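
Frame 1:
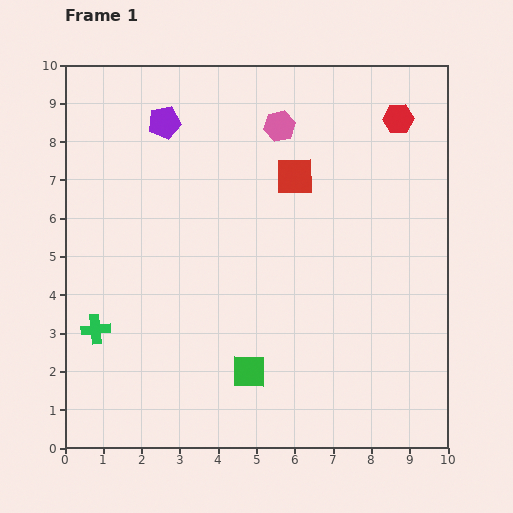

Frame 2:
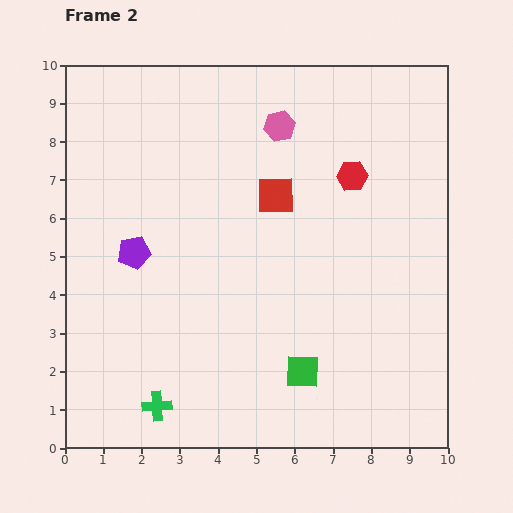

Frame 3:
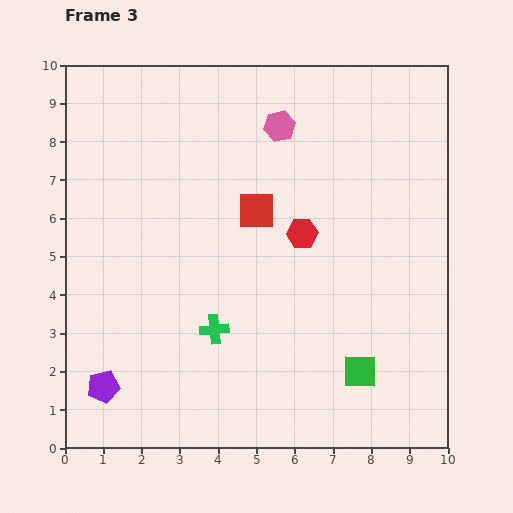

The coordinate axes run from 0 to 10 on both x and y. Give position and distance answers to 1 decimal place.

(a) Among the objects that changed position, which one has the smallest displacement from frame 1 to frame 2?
the red square

(moved 0.7)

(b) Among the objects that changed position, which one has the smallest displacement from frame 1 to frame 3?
the red square

(moved 1.3)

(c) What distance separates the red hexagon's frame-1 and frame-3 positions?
3.9

The red hexagon moved from (8.7, 8.6) to (6.2, 5.6), a distance of √(2.5² + 3.0²) ≈ 3.9.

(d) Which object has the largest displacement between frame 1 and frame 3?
the purple pentagon

(moved 7.1; next 3.9)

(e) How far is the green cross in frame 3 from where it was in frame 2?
2.5

The green cross moved from (2.4, 1.1) to (3.9, 3.1), a distance of √(1.5² + 2.0²) ≈ 2.5.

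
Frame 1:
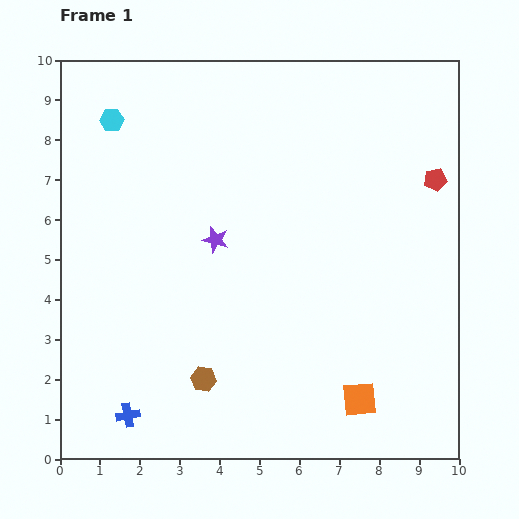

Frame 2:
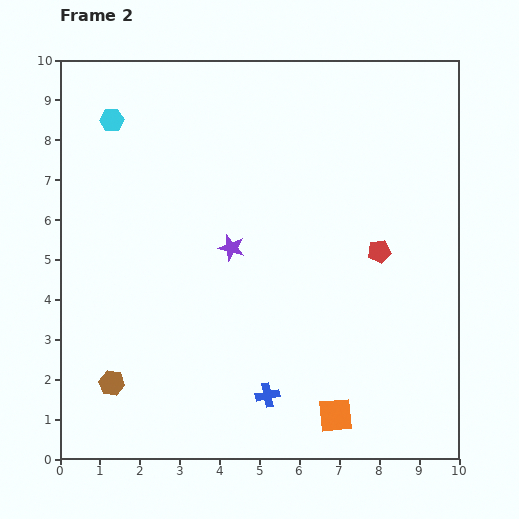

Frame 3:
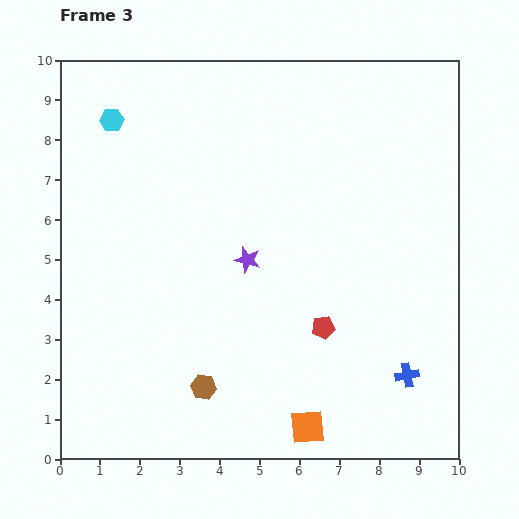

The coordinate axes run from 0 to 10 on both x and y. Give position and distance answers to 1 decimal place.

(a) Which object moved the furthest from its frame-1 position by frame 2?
the blue cross

(moved 3.5; next 2.3)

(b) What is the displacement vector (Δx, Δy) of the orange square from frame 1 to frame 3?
(-1.3, -0.7)

The orange square was at (7.5, 1.5) in frame 1 and (6.2, 0.8) in frame 3.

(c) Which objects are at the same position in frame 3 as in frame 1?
the cyan hexagon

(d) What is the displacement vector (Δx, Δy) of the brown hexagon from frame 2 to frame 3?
(2.3, -0.1)

The brown hexagon was at (1.3, 1.9) in frame 2 and (3.6, 1.8) in frame 3.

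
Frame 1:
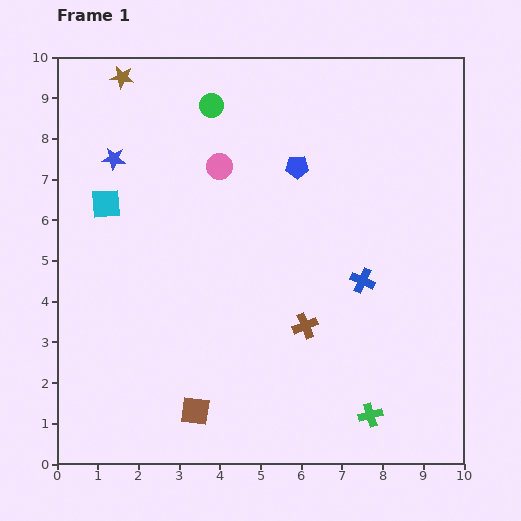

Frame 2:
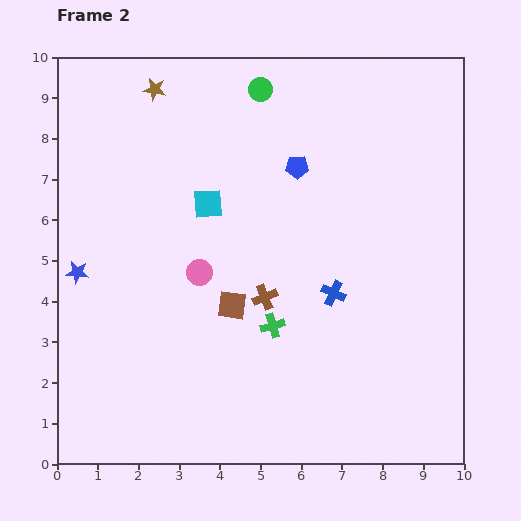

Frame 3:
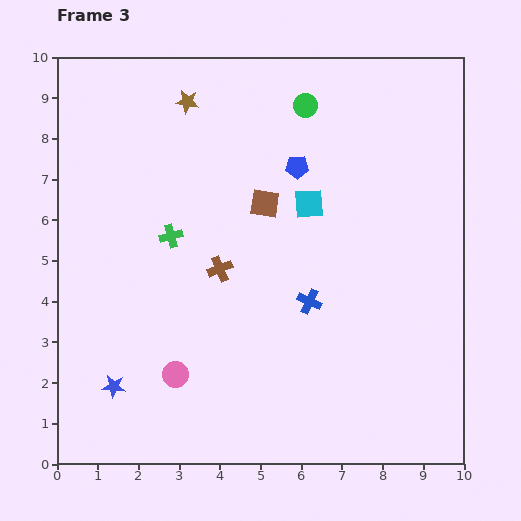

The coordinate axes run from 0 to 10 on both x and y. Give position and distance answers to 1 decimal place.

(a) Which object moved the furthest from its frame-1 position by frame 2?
the green cross

(moved 3.3; next 2.9)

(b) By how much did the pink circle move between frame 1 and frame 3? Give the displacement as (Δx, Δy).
(-1.1, -5.1)

The pink circle was at (4.0, 7.3) in frame 1 and (2.9, 2.2) in frame 3.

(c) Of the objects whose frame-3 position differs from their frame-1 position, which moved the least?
the blue cross

(moved 1.4)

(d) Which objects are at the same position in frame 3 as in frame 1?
the blue pentagon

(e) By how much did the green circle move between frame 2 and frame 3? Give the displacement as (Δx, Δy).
(1.1, -0.4)

The green circle was at (5.0, 9.2) in frame 2 and (6.1, 8.8) in frame 3.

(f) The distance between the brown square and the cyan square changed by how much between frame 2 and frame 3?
-1.5

Distance in frame 2: 2.6. Distance in frame 3: 1.1.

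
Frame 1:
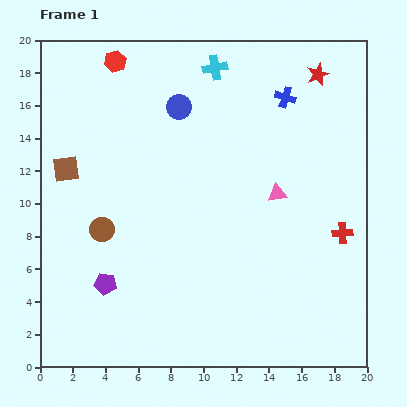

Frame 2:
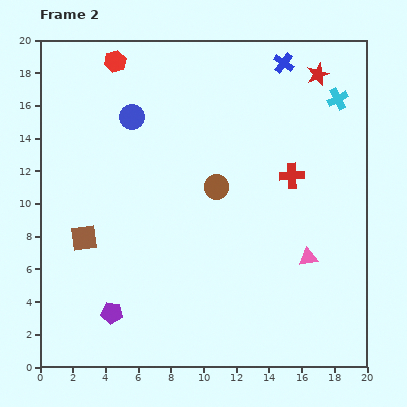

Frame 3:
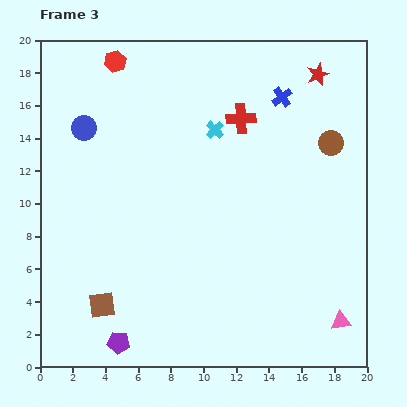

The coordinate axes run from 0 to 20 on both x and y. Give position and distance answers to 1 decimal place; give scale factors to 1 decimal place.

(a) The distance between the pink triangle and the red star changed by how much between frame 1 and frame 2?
+3.5

Distance in frame 1: 7.7. Distance in frame 2: 11.2.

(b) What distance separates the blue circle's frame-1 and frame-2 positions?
3.0

The blue circle moved from (8.5, 15.9) to (5.6, 15.3), a distance of √(2.9² + 0.6²) ≈ 3.0.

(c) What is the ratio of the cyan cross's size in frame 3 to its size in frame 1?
0.8×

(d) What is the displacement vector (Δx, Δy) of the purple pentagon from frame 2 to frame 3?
(0.4, -1.8)

The purple pentagon was at (4.4, 3.3) in frame 2 and (4.8, 1.5) in frame 3.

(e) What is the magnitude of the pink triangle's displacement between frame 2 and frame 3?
4.4

The pink triangle moved from (16.4, 6.7) to (18.4, 2.8), a distance of √(2.0² + 3.9²) ≈ 4.4.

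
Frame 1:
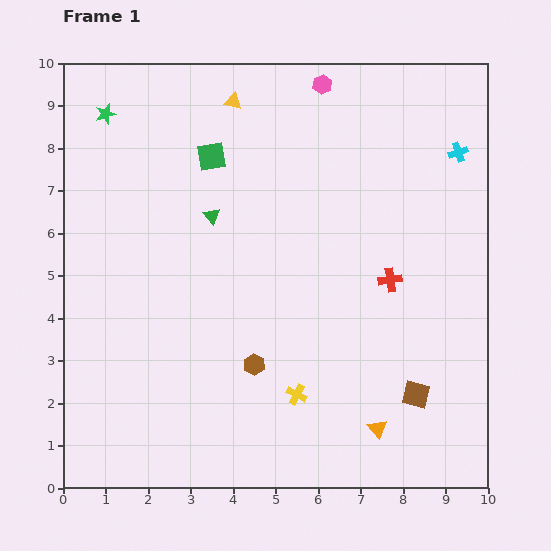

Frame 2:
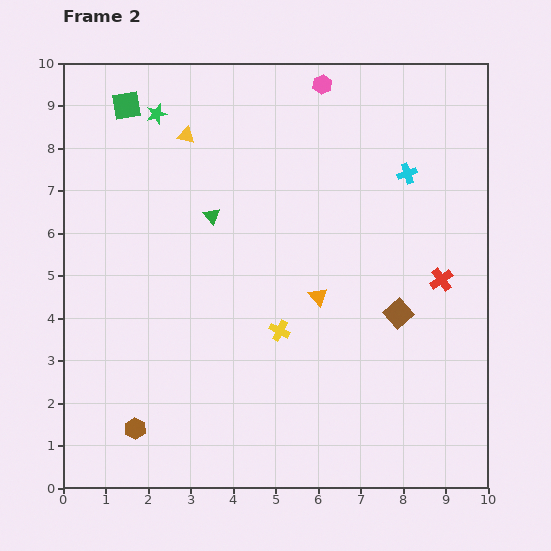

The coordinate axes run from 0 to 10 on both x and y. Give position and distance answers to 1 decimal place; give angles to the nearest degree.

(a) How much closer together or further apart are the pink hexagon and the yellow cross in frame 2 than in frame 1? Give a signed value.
-1.4

Distance in frame 1: 7.3. Distance in frame 2: 5.9.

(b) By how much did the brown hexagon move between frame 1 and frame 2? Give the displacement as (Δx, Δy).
(-2.8, -1.5)

The brown hexagon was at (4.5, 2.9) in frame 1 and (1.7, 1.4) in frame 2.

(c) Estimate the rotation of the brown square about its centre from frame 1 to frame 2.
35° clockwise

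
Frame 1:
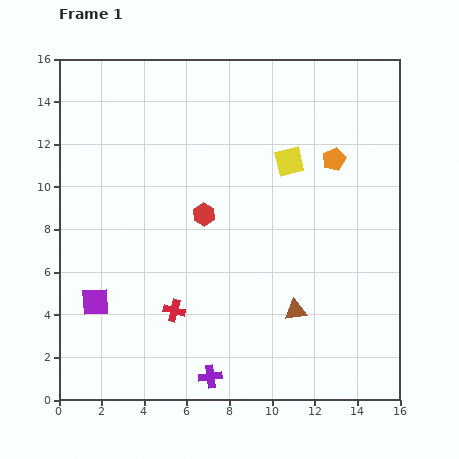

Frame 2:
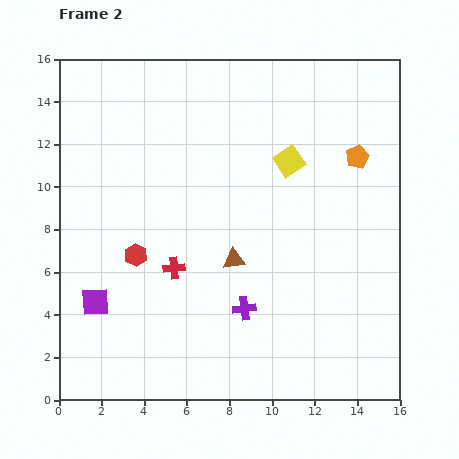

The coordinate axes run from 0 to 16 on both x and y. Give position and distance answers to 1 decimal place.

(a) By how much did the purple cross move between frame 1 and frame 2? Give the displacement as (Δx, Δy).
(1.6, 3.2)

The purple cross was at (7.1, 1.1) in frame 1 and (8.7, 4.3) in frame 2.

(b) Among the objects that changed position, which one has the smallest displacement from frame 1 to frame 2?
the orange pentagon

(moved 1.1)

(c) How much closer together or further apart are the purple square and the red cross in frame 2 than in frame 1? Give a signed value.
+0.3

Distance in frame 1: 3.7. Distance in frame 2: 4.0.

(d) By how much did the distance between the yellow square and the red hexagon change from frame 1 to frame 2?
+3.7

Distance in frame 1: 4.7. Distance in frame 2: 8.4.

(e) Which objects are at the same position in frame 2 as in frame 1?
the yellow square, the purple square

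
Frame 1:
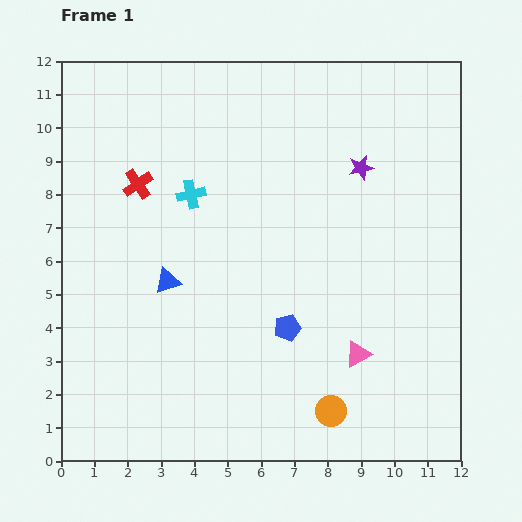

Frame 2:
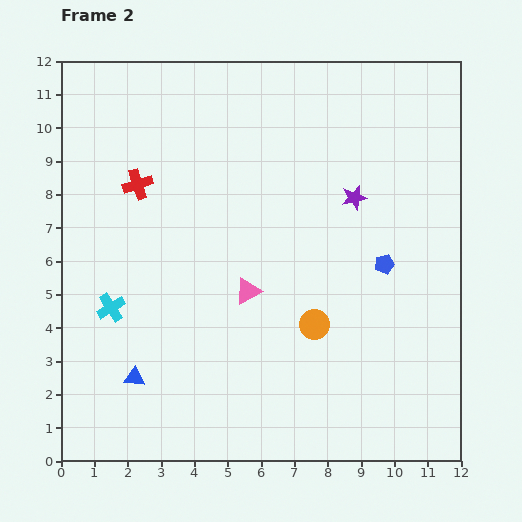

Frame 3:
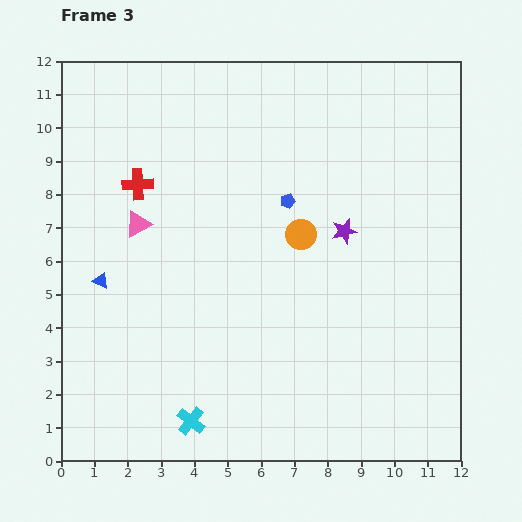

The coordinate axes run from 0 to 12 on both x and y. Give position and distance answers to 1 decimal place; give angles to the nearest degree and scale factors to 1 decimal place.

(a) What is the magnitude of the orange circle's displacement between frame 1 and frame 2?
2.6

The orange circle moved from (8.1, 1.5) to (7.6, 4.1), a distance of √(0.5² + 2.6²) ≈ 2.6.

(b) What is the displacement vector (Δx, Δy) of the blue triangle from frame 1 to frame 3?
(-2.0, 0.0)

The blue triangle was at (3.2, 5.4) in frame 1 and (1.2, 5.4) in frame 3.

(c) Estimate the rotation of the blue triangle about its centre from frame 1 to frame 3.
44° clockwise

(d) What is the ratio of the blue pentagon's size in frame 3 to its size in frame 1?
0.6×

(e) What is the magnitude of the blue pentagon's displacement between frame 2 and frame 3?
3.5

The blue pentagon moved from (9.7, 5.9) to (6.8, 7.8), a distance of √(2.9² + 1.9²) ≈ 3.5.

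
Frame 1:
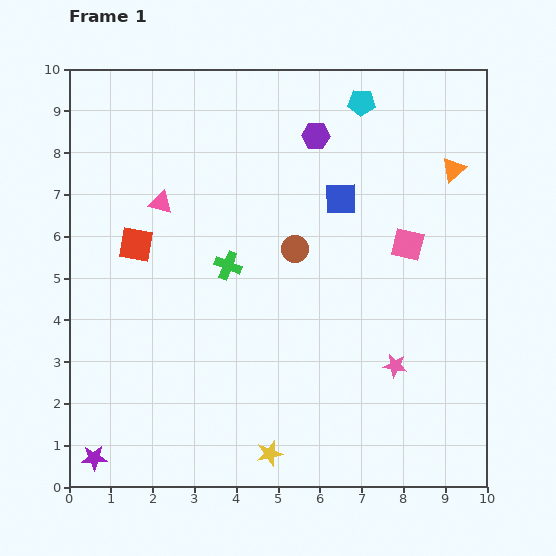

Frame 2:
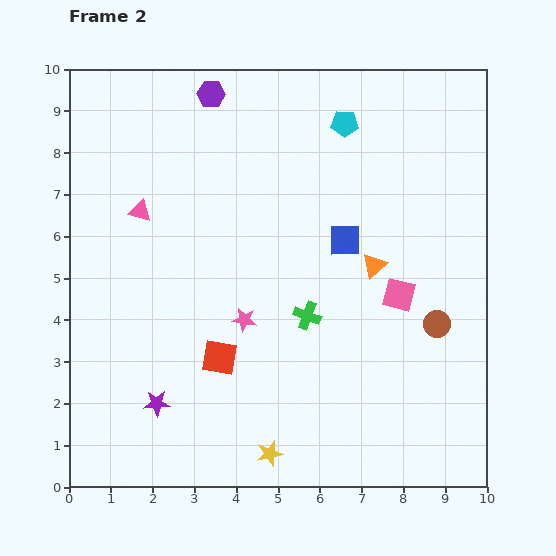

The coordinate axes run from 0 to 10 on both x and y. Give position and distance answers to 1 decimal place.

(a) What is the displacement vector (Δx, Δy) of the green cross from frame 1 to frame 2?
(1.9, -1.2)

The green cross was at (3.8, 5.3) in frame 1 and (5.7, 4.1) in frame 2.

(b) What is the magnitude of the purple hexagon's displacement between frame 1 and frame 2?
2.7

The purple hexagon moved from (5.9, 8.4) to (3.4, 9.4), a distance of √(2.5² + 1.0²) ≈ 2.7.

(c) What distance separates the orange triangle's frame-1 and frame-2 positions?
3.0

The orange triangle moved from (9.2, 7.6) to (7.3, 5.3), a distance of √(1.9² + 2.3²) ≈ 3.0.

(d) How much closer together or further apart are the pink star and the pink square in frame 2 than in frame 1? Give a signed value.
+0.8

Distance in frame 1: 2.9. Distance in frame 2: 3.7.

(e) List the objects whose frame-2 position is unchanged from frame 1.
the yellow star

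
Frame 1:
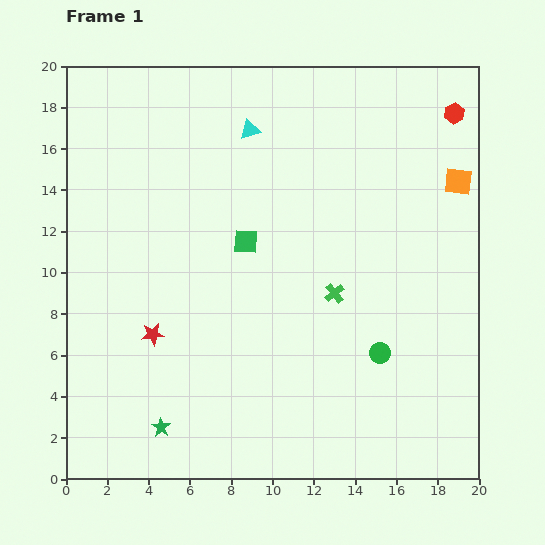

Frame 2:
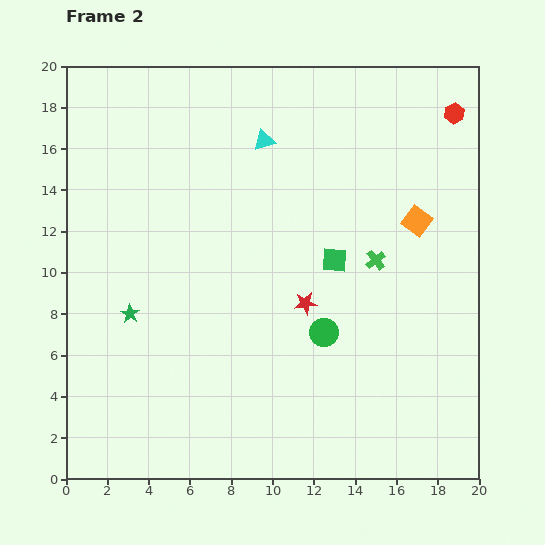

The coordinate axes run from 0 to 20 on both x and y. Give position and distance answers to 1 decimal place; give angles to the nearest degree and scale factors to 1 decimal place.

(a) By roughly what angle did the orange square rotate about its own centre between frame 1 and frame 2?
29° clockwise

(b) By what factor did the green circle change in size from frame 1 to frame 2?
1.4×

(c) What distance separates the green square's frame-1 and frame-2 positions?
4.4

The green square moved from (8.7, 11.5) to (13.0, 10.6), a distance of √(4.3² + 0.9²) ≈ 4.4.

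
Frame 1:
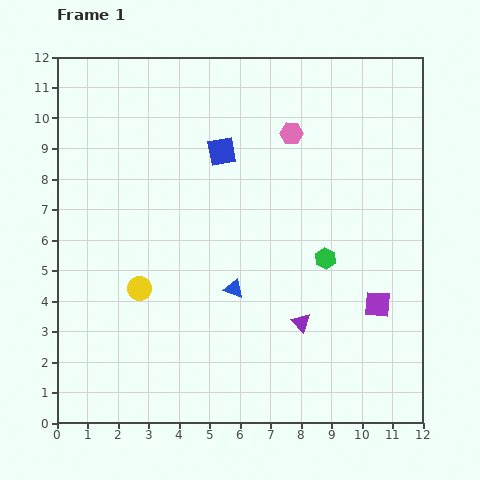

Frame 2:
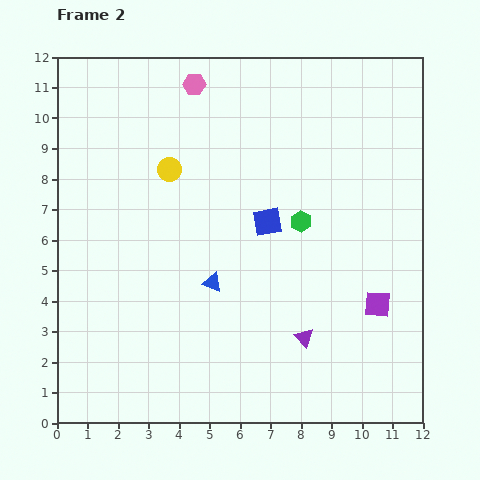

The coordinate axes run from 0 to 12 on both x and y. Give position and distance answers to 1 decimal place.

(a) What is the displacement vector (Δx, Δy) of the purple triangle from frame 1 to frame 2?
(0.1, -0.5)

The purple triangle was at (8.0, 3.3) in frame 1 and (8.1, 2.8) in frame 2.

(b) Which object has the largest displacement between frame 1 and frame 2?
the yellow circle

(moved 4.0; next 3.6)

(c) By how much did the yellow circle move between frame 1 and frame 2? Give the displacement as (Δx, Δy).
(1.0, 3.9)

The yellow circle was at (2.7, 4.4) in frame 1 and (3.7, 8.3) in frame 2.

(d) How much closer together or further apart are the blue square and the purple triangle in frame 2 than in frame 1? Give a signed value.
-2.2

Distance in frame 1: 6.2. Distance in frame 2: 4.0.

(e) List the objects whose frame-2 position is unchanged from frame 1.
the purple square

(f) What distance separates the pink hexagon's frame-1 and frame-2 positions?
3.6

The pink hexagon moved from (7.7, 9.5) to (4.5, 11.1), a distance of √(3.2² + 1.6²) ≈ 3.6.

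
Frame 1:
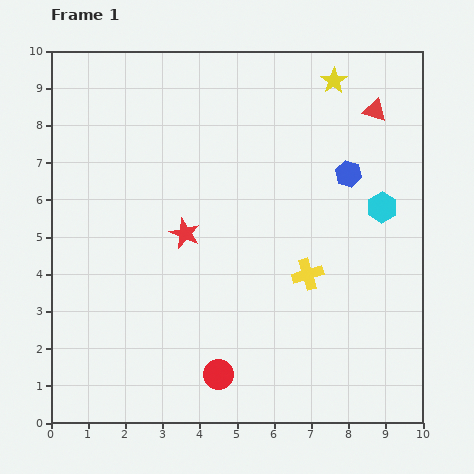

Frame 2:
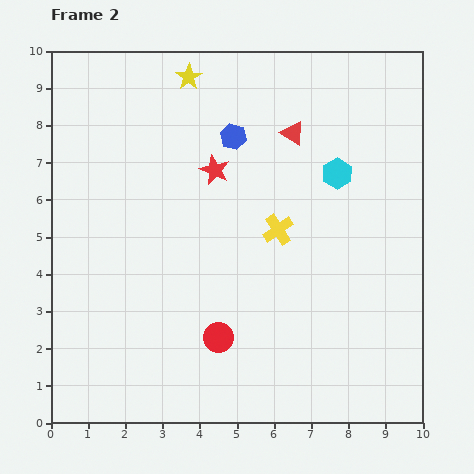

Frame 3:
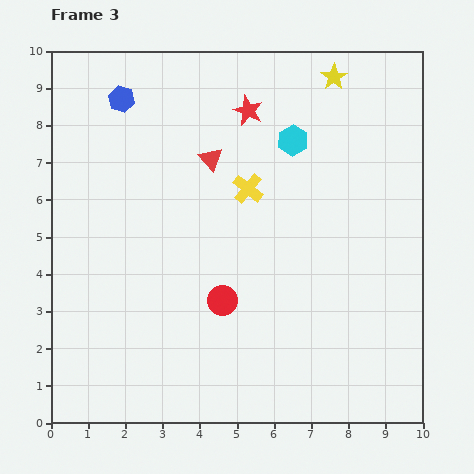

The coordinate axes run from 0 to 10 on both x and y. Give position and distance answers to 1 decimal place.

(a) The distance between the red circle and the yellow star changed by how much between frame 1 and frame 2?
-1.5

Distance in frame 1: 8.5. Distance in frame 2: 7.0.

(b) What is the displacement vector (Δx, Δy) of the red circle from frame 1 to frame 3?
(0.1, 2.0)

The red circle was at (4.5, 1.3) in frame 1 and (4.6, 3.3) in frame 3.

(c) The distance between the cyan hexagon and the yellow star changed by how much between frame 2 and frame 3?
-2.8

Distance in frame 2: 4.8. Distance in frame 3: 2.0.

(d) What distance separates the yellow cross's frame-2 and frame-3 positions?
1.4

The yellow cross moved from (6.1, 5.2) to (5.3, 6.3), a distance of √(0.8² + 1.1²) ≈ 1.4.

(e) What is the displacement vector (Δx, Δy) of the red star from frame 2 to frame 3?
(0.9, 1.6)

The red star was at (4.4, 6.8) in frame 2 and (5.3, 8.4) in frame 3.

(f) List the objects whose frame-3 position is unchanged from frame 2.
none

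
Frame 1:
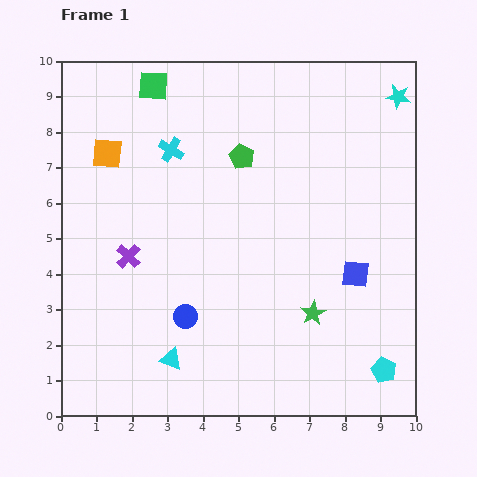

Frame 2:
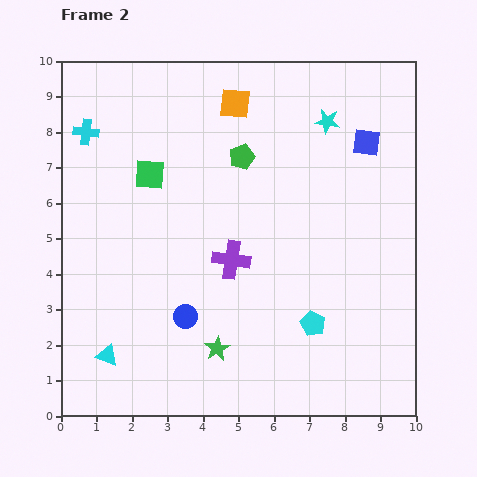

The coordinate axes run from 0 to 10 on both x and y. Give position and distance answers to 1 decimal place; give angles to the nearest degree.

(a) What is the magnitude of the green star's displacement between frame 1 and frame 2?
2.9

The green star moved from (7.1, 2.9) to (4.4, 1.9), a distance of √(2.7² + 1.0²) ≈ 2.9.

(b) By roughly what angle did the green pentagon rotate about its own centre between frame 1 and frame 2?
24° clockwise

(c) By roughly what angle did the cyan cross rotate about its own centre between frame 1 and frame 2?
24° counter-clockwise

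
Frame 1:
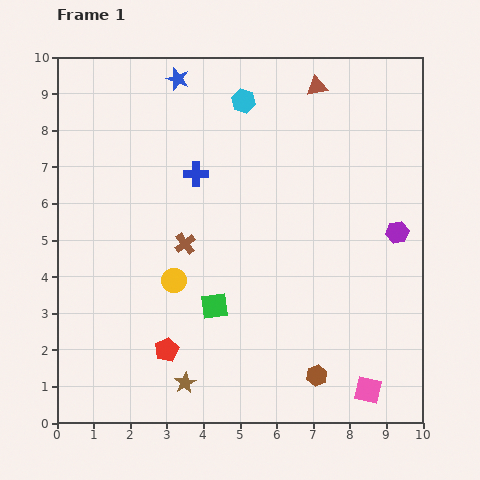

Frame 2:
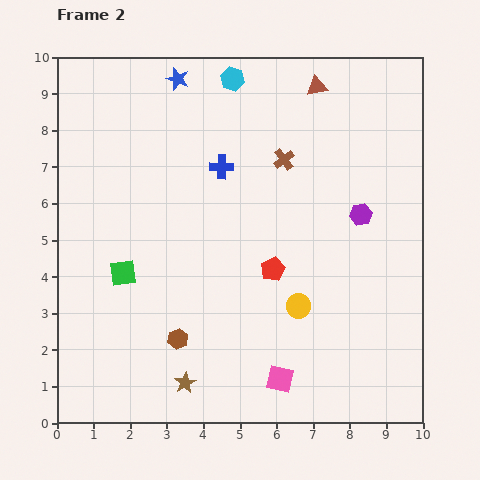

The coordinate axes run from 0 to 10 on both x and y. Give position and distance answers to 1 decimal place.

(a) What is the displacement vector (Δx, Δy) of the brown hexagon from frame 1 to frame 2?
(-3.8, 1.0)

The brown hexagon was at (7.1, 1.3) in frame 1 and (3.3, 2.3) in frame 2.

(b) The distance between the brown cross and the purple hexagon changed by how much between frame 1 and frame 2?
-3.2

Distance in frame 1: 5.8. Distance in frame 2: 2.6.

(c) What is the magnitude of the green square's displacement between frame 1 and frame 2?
2.7

The green square moved from (4.3, 3.2) to (1.8, 4.1), a distance of √(2.5² + 0.9²) ≈ 2.7.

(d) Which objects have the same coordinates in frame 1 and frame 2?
the blue star, the brown triangle, the brown star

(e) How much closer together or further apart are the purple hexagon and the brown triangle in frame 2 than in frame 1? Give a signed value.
-0.9

Distance in frame 1: 4.6. Distance in frame 2: 3.7.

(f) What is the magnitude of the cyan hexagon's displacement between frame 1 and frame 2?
0.7

The cyan hexagon moved from (5.1, 8.8) to (4.8, 9.4), a distance of √(0.3² + 0.6²) ≈ 0.7.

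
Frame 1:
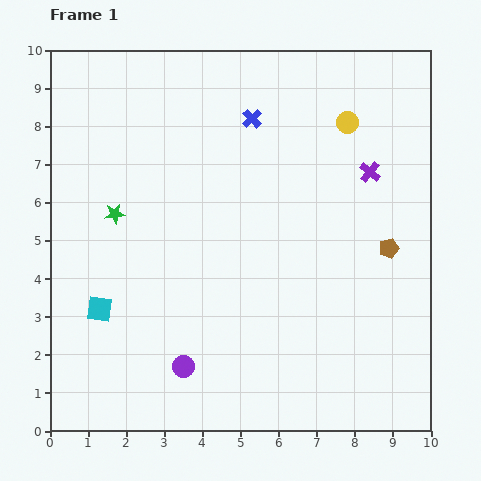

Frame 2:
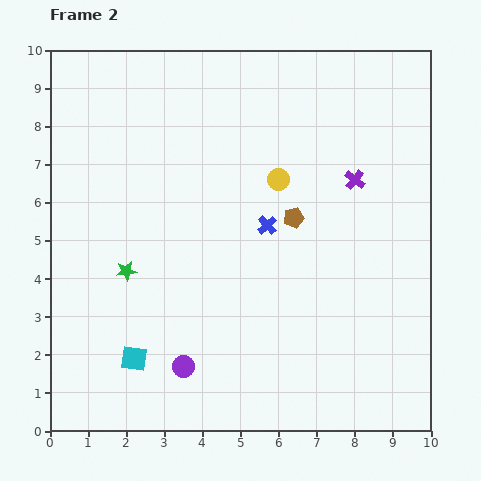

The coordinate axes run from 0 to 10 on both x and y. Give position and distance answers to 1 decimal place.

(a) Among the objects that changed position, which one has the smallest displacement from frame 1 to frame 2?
the purple cross

(moved 0.4)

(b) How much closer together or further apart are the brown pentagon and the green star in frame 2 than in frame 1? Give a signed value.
-2.7

Distance in frame 1: 7.3. Distance in frame 2: 4.6.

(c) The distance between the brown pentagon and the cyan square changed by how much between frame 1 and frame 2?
-2.2

Distance in frame 1: 7.8. Distance in frame 2: 5.6.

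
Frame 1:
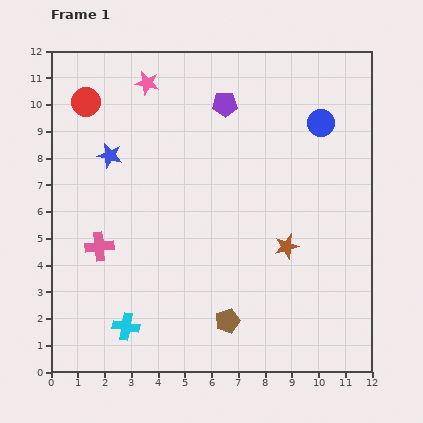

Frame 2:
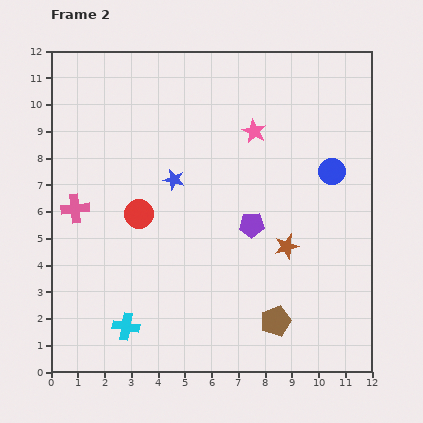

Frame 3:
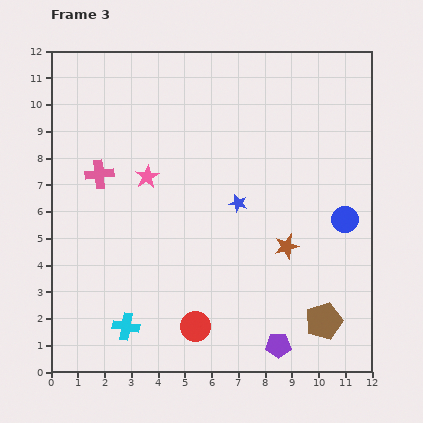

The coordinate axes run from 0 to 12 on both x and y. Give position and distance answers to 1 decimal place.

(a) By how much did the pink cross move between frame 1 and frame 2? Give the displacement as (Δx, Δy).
(-0.9, 1.4)

The pink cross was at (1.8, 4.7) in frame 1 and (0.9, 6.1) in frame 2.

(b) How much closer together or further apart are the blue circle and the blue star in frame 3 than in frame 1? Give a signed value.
-4.0

Distance in frame 1: 8.0. Distance in frame 3: 4.0.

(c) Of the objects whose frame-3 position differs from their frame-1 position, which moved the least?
the pink cross

(moved 2.7)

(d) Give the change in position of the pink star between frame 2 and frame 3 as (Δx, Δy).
(-4.0, -1.7)

The pink star was at (7.6, 9.0) in frame 2 and (3.6, 7.3) in frame 3.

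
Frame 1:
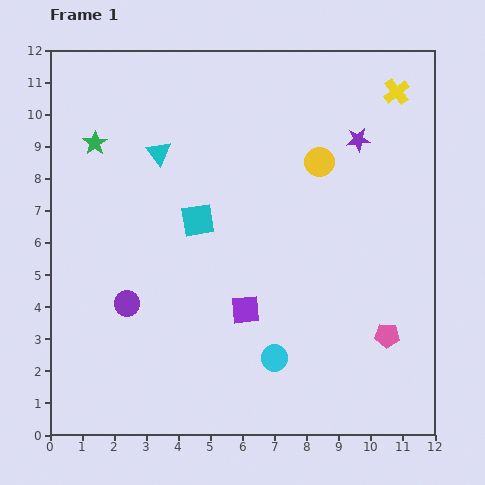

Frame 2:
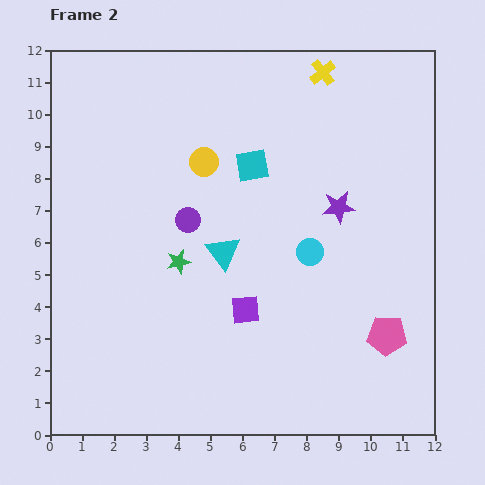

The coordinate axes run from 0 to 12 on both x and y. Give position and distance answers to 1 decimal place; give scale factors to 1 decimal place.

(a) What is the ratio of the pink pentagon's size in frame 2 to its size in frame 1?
1.6×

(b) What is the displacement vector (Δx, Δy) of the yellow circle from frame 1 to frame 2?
(-3.6, 0.0)

The yellow circle was at (8.4, 8.5) in frame 1 and (4.8, 8.5) in frame 2.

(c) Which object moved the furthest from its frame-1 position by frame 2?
the green star

(moved 4.5; next 3.7)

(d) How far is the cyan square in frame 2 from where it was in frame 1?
2.4

The cyan square moved from (4.6, 6.7) to (6.3, 8.4), a distance of √(1.7² + 1.7²) ≈ 2.4.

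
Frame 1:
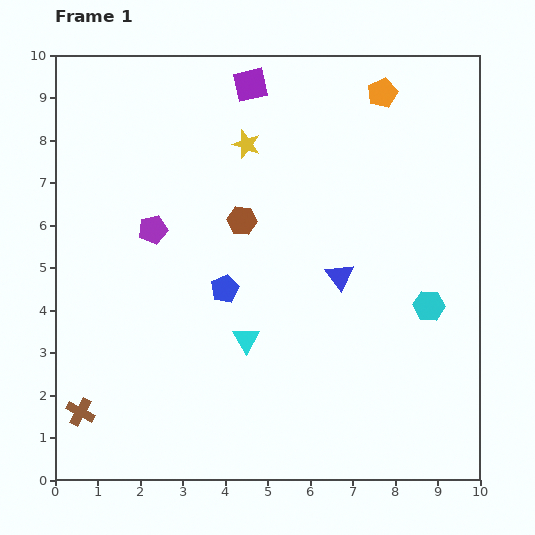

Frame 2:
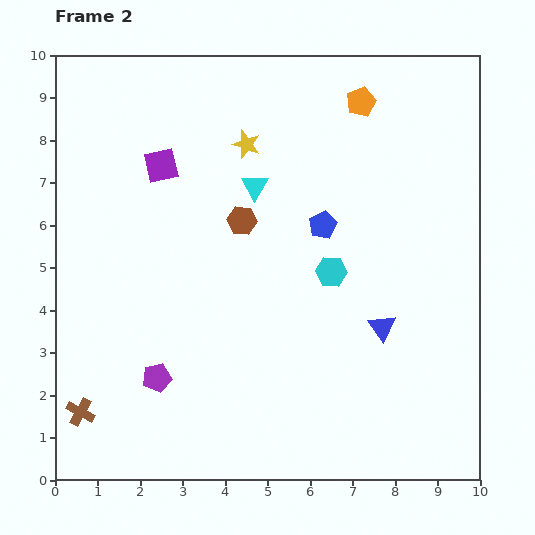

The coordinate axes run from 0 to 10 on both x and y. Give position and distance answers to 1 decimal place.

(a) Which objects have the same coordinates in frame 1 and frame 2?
the yellow star, the brown cross, the brown hexagon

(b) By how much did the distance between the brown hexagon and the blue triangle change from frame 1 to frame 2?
+1.5

Distance in frame 1: 2.6. Distance in frame 2: 4.1.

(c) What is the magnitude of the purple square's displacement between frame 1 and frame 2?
2.8

The purple square moved from (4.6, 9.3) to (2.5, 7.4), a distance of √(2.1² + 1.9²) ≈ 2.8.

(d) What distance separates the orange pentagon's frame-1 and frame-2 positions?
0.5

The orange pentagon moved from (7.7, 9.1) to (7.2, 8.9), a distance of √(0.5² + 0.2²) ≈ 0.5.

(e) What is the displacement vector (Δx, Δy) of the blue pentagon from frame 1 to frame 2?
(2.3, 1.5)

The blue pentagon was at (4.0, 4.5) in frame 1 and (6.3, 6.0) in frame 2.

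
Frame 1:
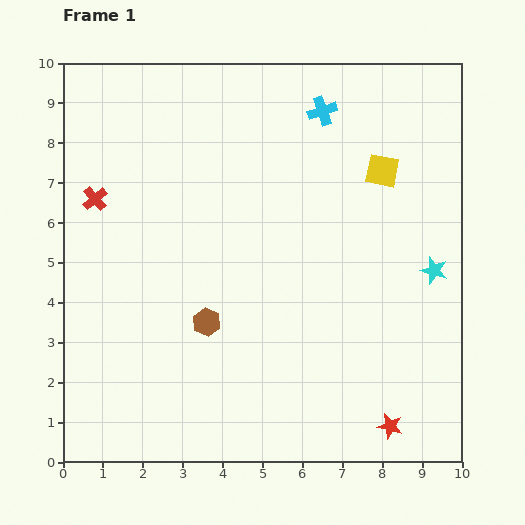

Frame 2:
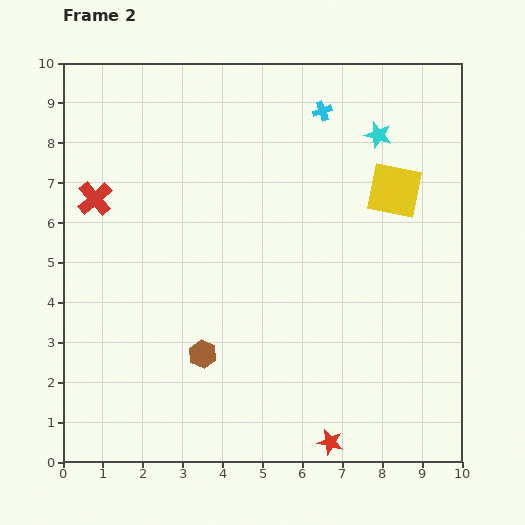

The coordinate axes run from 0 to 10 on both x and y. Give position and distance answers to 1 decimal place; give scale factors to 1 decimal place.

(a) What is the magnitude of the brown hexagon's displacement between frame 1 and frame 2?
0.8

The brown hexagon moved from (3.6, 3.5) to (3.5, 2.7), a distance of √(0.1² + 0.8²) ≈ 0.8.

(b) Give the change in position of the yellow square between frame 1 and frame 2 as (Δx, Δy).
(0.3, -0.5)

The yellow square was at (8.0, 7.3) in frame 1 and (8.3, 6.8) in frame 2.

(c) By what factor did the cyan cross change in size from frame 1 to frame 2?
0.7×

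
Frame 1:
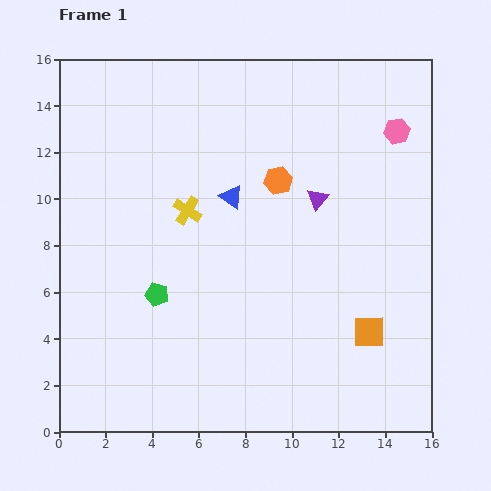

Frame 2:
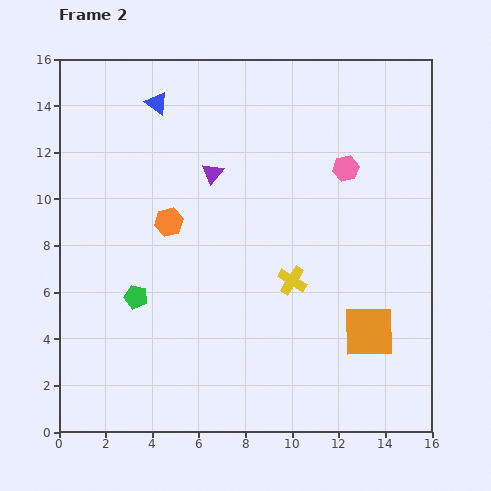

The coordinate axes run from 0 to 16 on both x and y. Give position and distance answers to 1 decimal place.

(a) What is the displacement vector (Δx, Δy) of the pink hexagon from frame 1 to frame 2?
(-2.2, -1.6)

The pink hexagon was at (14.5, 12.9) in frame 1 and (12.3, 11.3) in frame 2.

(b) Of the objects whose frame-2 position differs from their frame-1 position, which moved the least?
the green pentagon

(moved 0.9)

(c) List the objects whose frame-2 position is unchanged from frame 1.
the orange square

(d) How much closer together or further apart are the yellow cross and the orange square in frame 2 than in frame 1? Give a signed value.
-5.4

Distance in frame 1: 9.4. Distance in frame 2: 4.0.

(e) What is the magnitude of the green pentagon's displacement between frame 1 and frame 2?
0.9

The green pentagon moved from (4.2, 5.9) to (3.3, 5.8), a distance of √(0.9² + 0.1²) ≈ 0.9.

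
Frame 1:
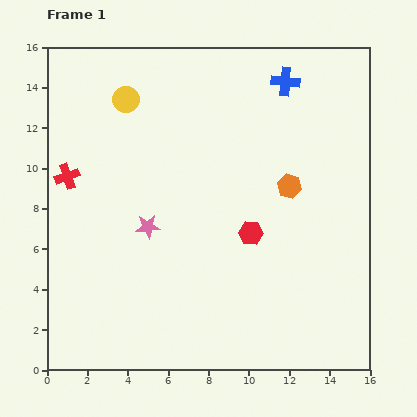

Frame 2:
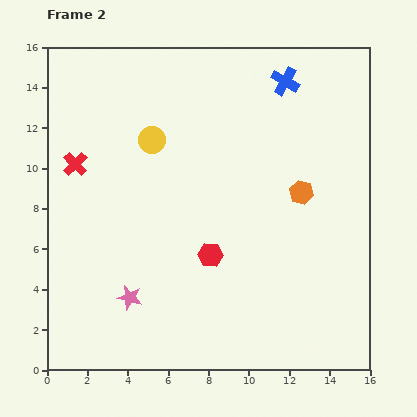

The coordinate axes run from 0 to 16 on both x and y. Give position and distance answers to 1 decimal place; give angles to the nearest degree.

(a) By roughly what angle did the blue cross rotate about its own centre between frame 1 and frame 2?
25° clockwise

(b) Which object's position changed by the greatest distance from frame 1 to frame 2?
the pink star

(moved 3.6; next 2.4)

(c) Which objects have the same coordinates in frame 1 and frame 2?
the blue cross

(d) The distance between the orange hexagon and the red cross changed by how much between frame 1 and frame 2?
+0.3

Distance in frame 1: 11.0. Distance in frame 2: 11.3.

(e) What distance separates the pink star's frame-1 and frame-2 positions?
3.6

The pink star moved from (5.0, 7.1) to (4.1, 3.6), a distance of √(0.9² + 3.5²) ≈ 3.6.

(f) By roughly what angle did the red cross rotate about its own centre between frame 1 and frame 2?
25° counter-clockwise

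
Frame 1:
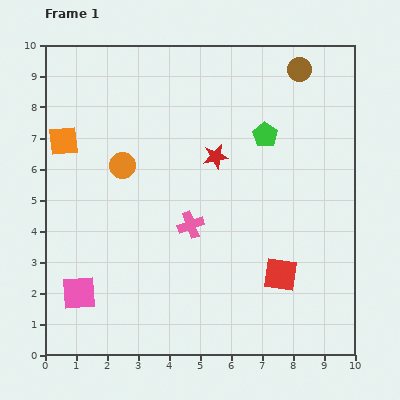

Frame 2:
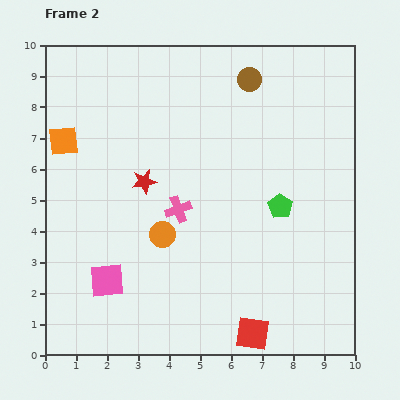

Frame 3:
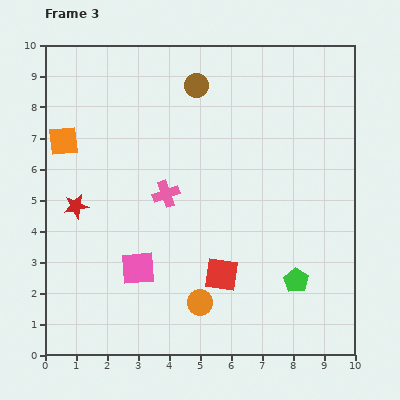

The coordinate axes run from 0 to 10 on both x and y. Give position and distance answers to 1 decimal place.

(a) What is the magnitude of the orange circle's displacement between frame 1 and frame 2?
2.6

The orange circle moved from (2.5, 6.1) to (3.8, 3.9), a distance of √(1.3² + 2.2²) ≈ 2.6.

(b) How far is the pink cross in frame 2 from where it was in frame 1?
0.6

The pink cross moved from (4.7, 4.2) to (4.3, 4.7), a distance of √(0.4² + 0.5²) ≈ 0.6.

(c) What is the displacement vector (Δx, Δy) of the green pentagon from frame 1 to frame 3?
(1.0, -4.7)

The green pentagon was at (7.1, 7.1) in frame 1 and (8.1, 2.4) in frame 3.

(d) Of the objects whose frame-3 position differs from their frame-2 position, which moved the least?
the pink cross

(moved 0.6)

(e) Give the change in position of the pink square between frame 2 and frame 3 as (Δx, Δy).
(1.0, 0.4)

The pink square was at (2.0, 2.4) in frame 2 and (3.0, 2.8) in frame 3.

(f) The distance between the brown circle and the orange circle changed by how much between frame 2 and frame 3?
+1.3

Distance in frame 2: 5.7. Distance in frame 3: 7.0.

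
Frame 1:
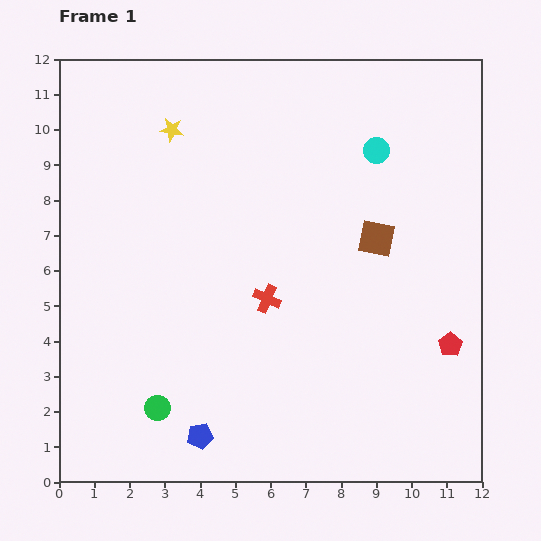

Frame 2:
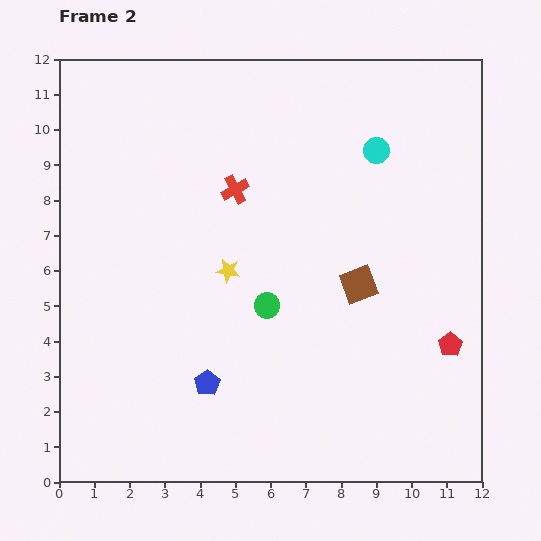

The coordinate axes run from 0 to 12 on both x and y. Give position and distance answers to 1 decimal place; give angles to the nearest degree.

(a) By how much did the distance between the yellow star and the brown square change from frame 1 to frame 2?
-2.9

Distance in frame 1: 6.6. Distance in frame 2: 3.7.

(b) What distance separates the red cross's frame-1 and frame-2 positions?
3.2

The red cross moved from (5.9, 5.2) to (5.0, 8.3), a distance of √(0.9² + 3.1²) ≈ 3.2.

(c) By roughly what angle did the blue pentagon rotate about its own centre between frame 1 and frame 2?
23° counter-clockwise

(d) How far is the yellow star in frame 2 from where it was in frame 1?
4.3

The yellow star moved from (3.2, 10.0) to (4.8, 6.0), a distance of √(1.6² + 4.0²) ≈ 4.3.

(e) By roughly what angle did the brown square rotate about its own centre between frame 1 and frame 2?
32° counter-clockwise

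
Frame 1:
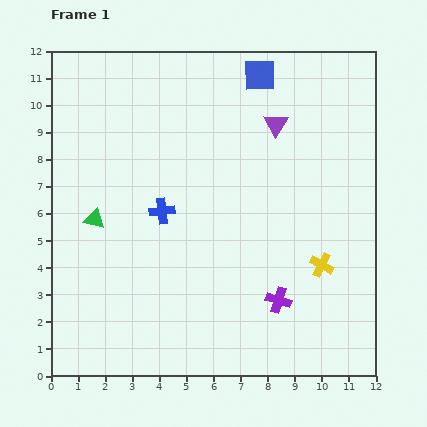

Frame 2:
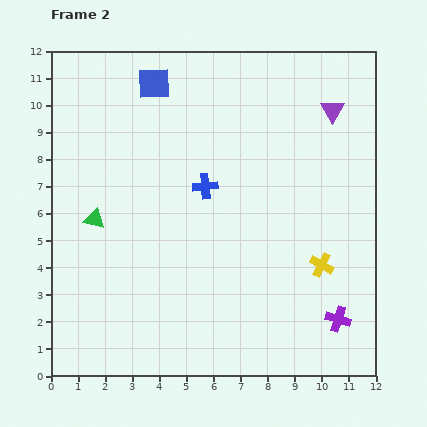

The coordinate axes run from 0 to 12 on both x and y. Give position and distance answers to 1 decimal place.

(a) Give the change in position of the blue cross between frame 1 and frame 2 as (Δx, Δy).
(1.6, 0.9)

The blue cross was at (4.1, 6.1) in frame 1 and (5.7, 7.0) in frame 2.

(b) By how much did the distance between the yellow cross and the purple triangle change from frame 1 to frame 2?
+0.2

Distance in frame 1: 5.5. Distance in frame 2: 5.7.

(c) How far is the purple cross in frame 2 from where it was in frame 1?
2.3

The purple cross moved from (8.4, 2.8) to (10.6, 2.1), a distance of √(2.2² + 0.7²) ≈ 2.3.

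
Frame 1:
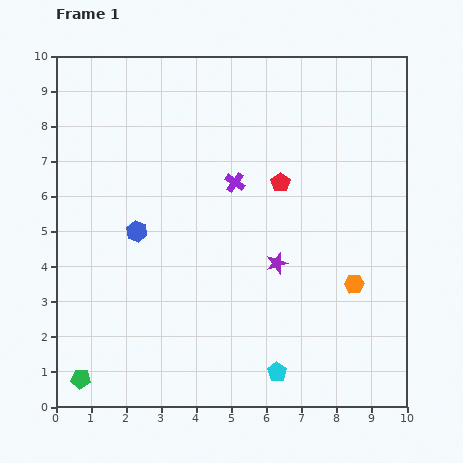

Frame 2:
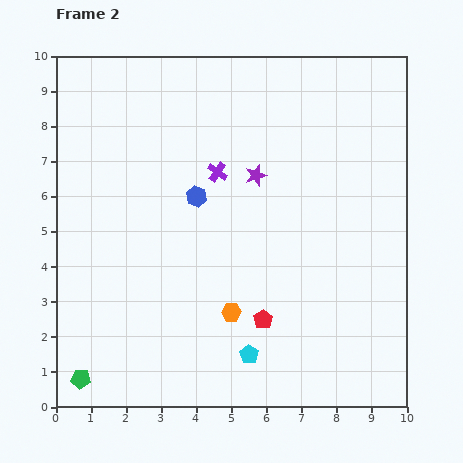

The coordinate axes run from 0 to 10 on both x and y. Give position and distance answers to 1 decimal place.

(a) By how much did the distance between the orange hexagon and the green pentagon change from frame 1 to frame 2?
-3.6

Distance in frame 1: 8.3. Distance in frame 2: 4.7.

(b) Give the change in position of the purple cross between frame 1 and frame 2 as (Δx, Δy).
(-0.5, 0.3)

The purple cross was at (5.1, 6.4) in frame 1 and (4.6, 6.7) in frame 2.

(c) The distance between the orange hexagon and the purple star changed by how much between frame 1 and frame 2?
+1.7

Distance in frame 1: 2.3. Distance in frame 2: 4.0.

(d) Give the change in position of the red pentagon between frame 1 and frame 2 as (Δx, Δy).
(-0.5, -3.9)

The red pentagon was at (6.4, 6.4) in frame 1 and (5.9, 2.5) in frame 2.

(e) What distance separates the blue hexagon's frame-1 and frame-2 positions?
2.0

The blue hexagon moved from (2.3, 5.0) to (4.0, 6.0), a distance of √(1.7² + 1.0²) ≈ 2.0.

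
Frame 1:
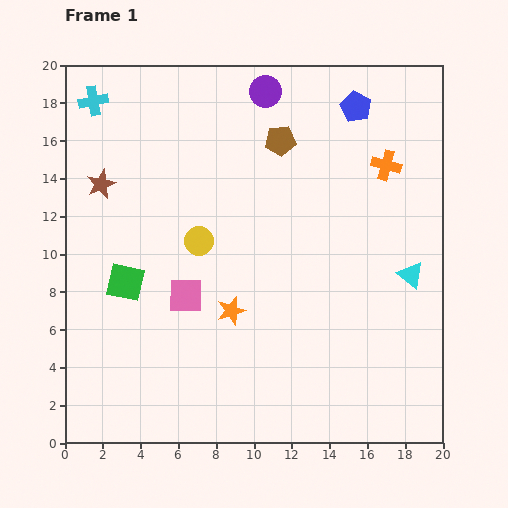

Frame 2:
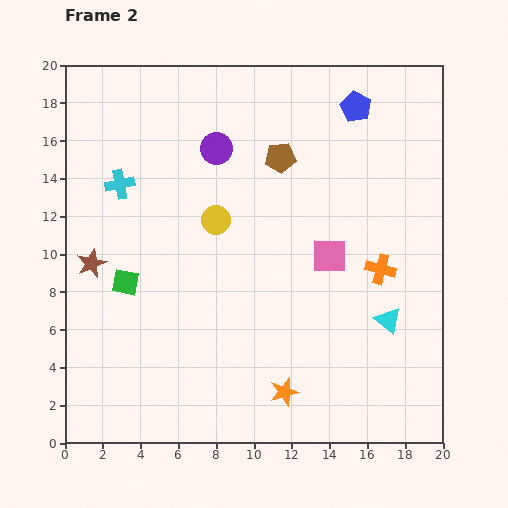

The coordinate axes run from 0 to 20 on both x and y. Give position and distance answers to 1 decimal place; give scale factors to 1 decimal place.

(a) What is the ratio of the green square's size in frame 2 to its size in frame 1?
0.7×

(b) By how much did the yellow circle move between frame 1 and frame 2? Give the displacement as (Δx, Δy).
(0.9, 1.1)

The yellow circle was at (7.1, 10.7) in frame 1 and (8.0, 11.8) in frame 2.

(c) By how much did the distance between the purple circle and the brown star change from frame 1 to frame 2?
-1.0

Distance in frame 1: 10.0. Distance in frame 2: 9.0.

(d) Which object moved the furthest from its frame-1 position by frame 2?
the pink square

(moved 7.9; next 5.5)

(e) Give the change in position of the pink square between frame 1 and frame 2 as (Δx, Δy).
(7.6, 2.1)

The pink square was at (6.4, 7.8) in frame 1 and (14.0, 9.9) in frame 2.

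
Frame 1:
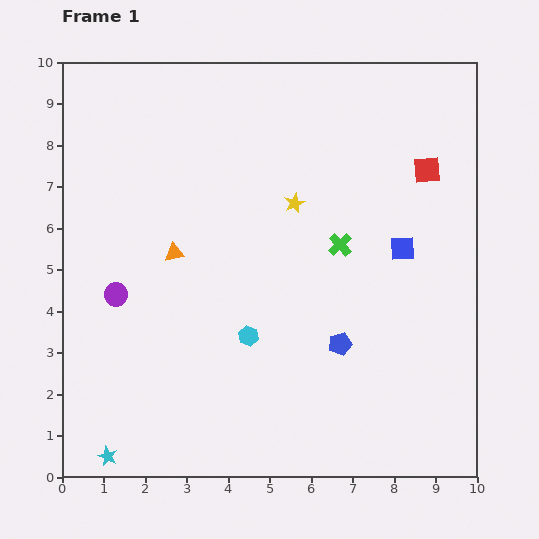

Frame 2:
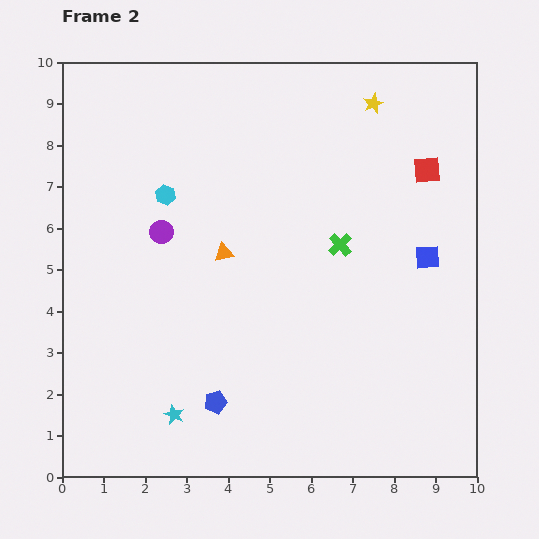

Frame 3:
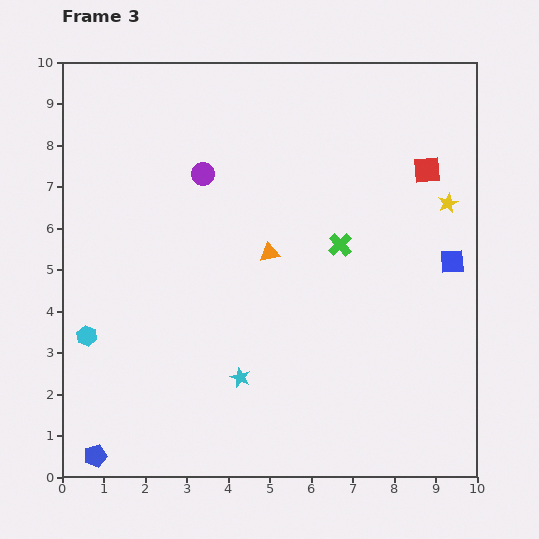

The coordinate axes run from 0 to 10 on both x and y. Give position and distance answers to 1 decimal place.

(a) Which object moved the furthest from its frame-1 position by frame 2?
the cyan hexagon

(moved 3.9; next 3.3)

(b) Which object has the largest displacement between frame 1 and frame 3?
the blue pentagon

(moved 6.5; next 3.9)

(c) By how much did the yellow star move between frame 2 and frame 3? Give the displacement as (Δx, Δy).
(1.8, -2.4)

The yellow star was at (7.5, 9.0) in frame 2 and (9.3, 6.6) in frame 3.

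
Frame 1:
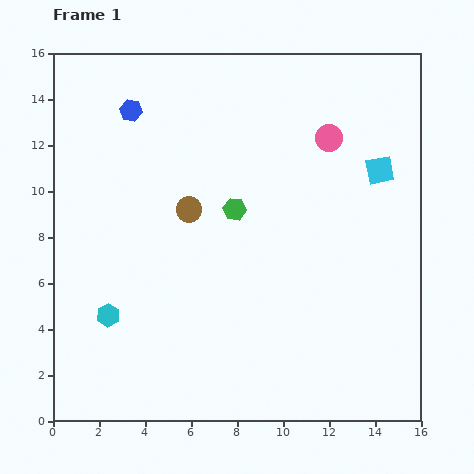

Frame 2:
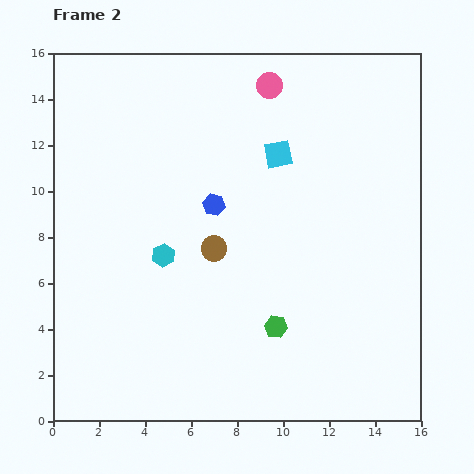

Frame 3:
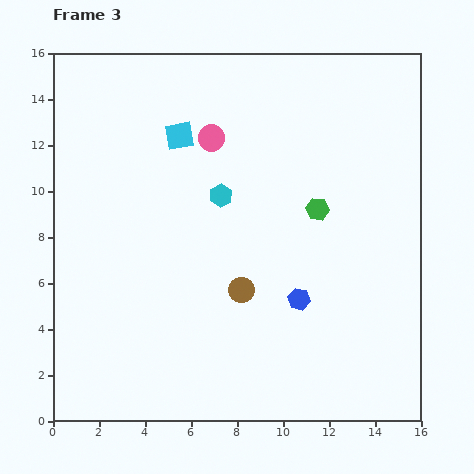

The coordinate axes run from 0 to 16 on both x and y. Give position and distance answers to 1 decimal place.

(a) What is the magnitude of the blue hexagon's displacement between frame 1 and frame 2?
5.5

The blue hexagon moved from (3.4, 13.5) to (7.0, 9.4), a distance of √(3.6² + 4.1²) ≈ 5.5.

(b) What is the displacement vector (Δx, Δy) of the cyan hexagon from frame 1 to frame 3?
(4.9, 5.2)

The cyan hexagon was at (2.4, 4.6) in frame 1 and (7.3, 9.8) in frame 3.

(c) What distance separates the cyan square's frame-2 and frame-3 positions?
4.4

The cyan square moved from (9.8, 11.6) to (5.5, 12.4), a distance of √(4.3² + 0.8²) ≈ 4.4.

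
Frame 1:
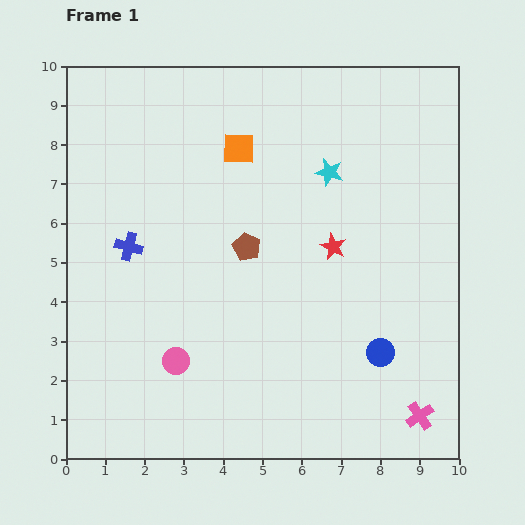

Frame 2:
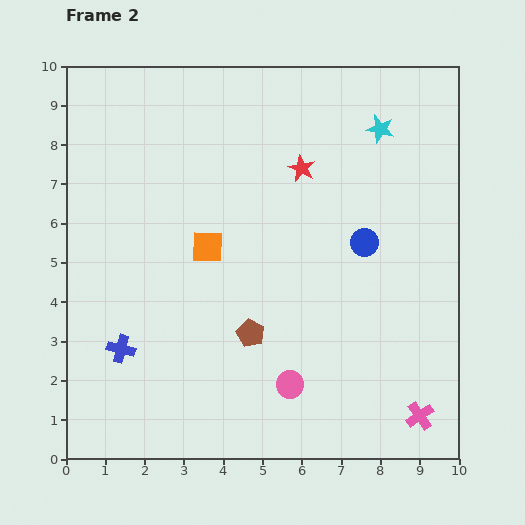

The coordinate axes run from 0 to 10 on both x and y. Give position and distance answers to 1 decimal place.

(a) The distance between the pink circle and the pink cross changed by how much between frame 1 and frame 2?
-3.0

Distance in frame 1: 6.4. Distance in frame 2: 3.4.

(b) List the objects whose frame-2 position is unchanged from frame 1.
the pink cross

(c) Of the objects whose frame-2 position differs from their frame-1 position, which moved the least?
the cyan star

(moved 1.7)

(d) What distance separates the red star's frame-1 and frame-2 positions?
2.2

The red star moved from (6.8, 5.4) to (6.0, 7.4), a distance of √(0.8² + 2.0²) ≈ 2.2.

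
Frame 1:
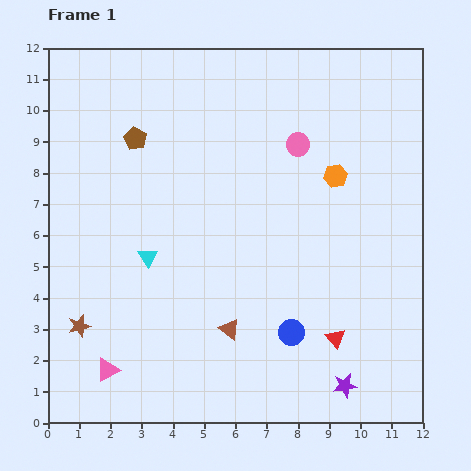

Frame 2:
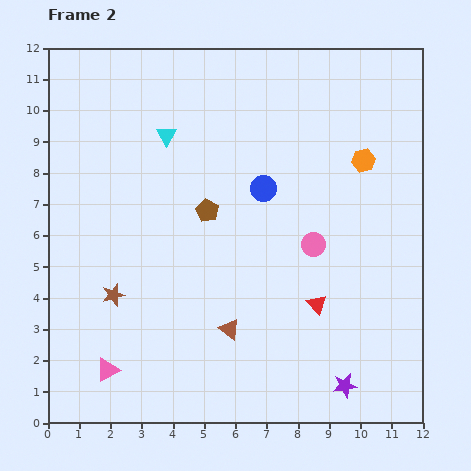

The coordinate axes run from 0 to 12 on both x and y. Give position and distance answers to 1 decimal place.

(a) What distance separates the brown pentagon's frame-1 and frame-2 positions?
3.3

The brown pentagon moved from (2.8, 9.1) to (5.1, 6.8), a distance of √(2.3² + 2.3²) ≈ 3.3.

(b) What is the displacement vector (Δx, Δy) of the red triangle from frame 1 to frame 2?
(-0.6, 1.1)

The red triangle was at (9.2, 2.7) in frame 1 and (8.6, 3.8) in frame 2.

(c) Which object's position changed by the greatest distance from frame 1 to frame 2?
the blue circle

(moved 4.7; next 3.9)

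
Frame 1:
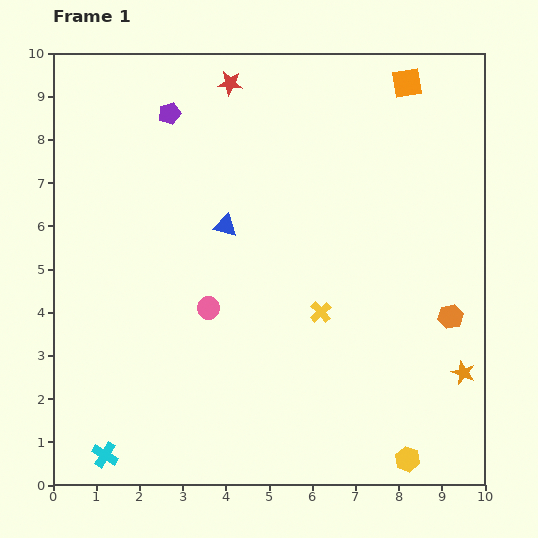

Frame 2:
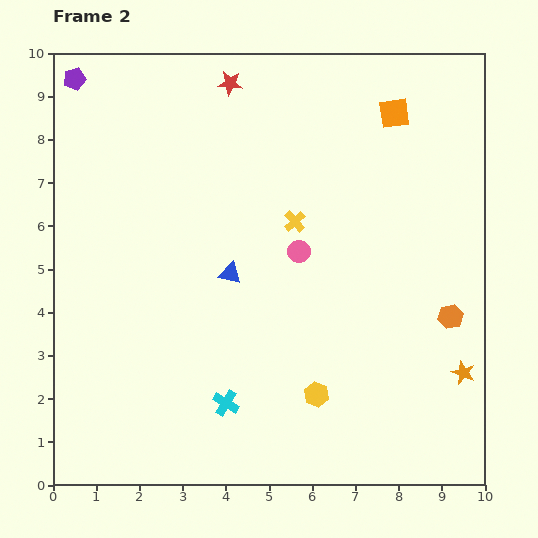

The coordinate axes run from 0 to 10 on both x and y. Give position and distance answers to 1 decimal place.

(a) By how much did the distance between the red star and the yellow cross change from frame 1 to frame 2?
-2.2

Distance in frame 1: 5.7. Distance in frame 2: 3.5.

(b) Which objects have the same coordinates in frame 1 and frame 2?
the orange hexagon, the orange star, the red star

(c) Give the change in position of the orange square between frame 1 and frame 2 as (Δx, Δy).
(-0.3, -0.7)

The orange square was at (8.2, 9.3) in frame 1 and (7.9, 8.6) in frame 2.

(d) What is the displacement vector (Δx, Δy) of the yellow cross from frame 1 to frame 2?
(-0.6, 2.1)

The yellow cross was at (6.2, 4.0) in frame 1 and (5.6, 6.1) in frame 2.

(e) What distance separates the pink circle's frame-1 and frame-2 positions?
2.5

The pink circle moved from (3.6, 4.1) to (5.7, 5.4), a distance of √(2.1² + 1.3²) ≈ 2.5.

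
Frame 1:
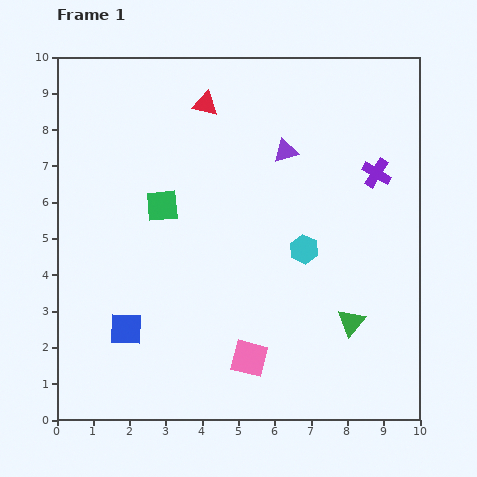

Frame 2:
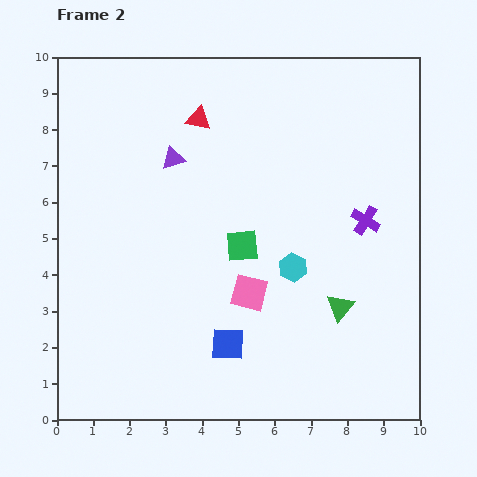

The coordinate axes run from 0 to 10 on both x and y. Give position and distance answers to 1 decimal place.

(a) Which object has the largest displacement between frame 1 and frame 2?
the purple triangle

(moved 3.1; next 2.8)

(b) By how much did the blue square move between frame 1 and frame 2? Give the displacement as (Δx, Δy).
(2.8, -0.4)

The blue square was at (1.9, 2.5) in frame 1 and (4.7, 2.1) in frame 2.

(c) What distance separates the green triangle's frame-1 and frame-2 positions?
0.5

The green triangle moved from (8.1, 2.7) to (7.8, 3.1), a distance of √(0.3² + 0.4²) ≈ 0.5.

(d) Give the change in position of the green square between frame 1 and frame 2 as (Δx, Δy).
(2.2, -1.1)

The green square was at (2.9, 5.9) in frame 1 and (5.1, 4.8) in frame 2.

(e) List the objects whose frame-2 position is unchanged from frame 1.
none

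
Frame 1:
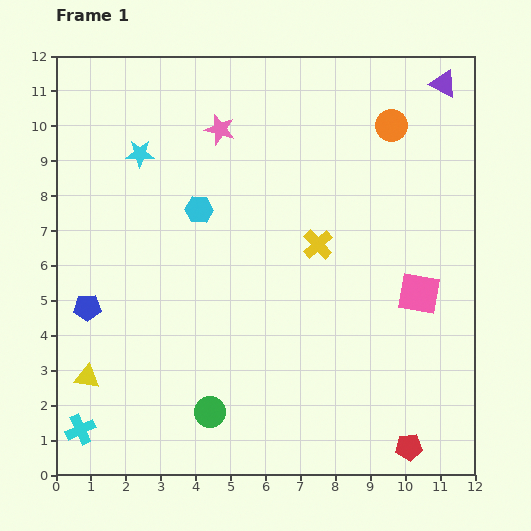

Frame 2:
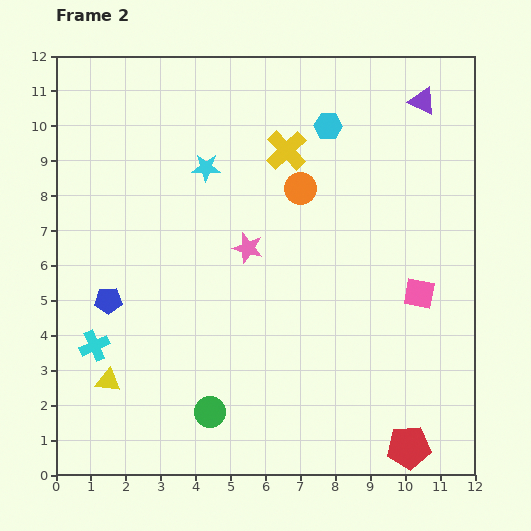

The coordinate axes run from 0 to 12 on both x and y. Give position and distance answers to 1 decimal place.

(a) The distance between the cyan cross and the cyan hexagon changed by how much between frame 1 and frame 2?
+2.0

Distance in frame 1: 7.2. Distance in frame 2: 9.2.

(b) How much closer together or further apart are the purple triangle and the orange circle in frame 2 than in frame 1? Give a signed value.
+2.4

Distance in frame 1: 1.9. Distance in frame 2: 4.3.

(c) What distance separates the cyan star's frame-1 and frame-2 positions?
1.9

The cyan star moved from (2.4, 9.2) to (4.3, 8.8), a distance of √(1.9² + 0.4²) ≈ 1.9.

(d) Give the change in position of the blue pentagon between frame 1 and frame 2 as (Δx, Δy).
(0.6, 0.2)

The blue pentagon was at (0.9, 4.8) in frame 1 and (1.5, 5.0) in frame 2.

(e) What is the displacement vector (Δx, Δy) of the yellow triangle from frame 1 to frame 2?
(0.6, -0.1)

The yellow triangle was at (0.9, 2.8) in frame 1 and (1.5, 2.7) in frame 2.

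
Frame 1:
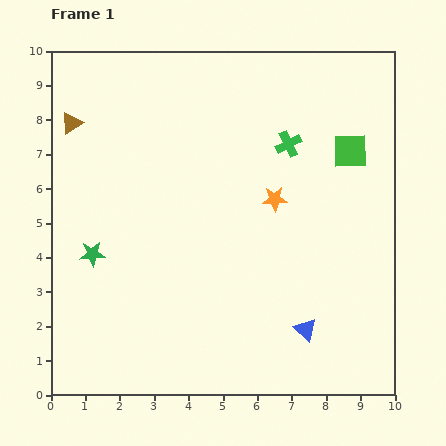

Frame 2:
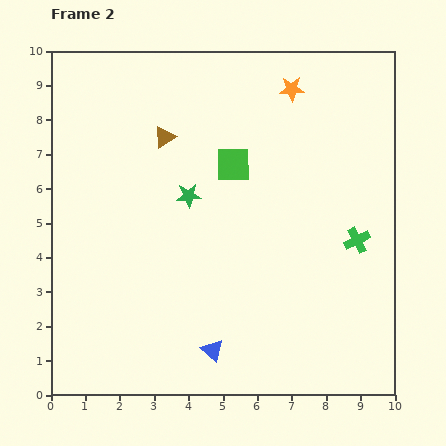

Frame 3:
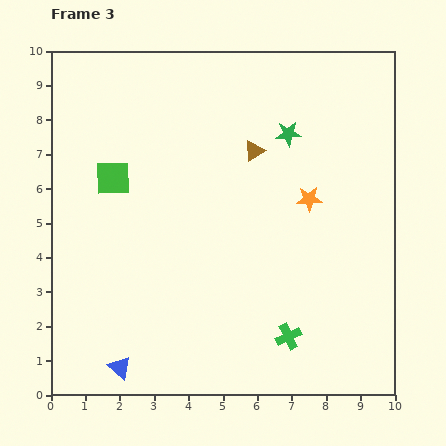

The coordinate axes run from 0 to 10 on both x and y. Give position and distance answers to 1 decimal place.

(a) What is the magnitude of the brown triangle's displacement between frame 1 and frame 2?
2.7

The brown triangle moved from (0.6, 7.9) to (3.3, 7.5), a distance of √(2.7² + 0.4²) ≈ 2.7.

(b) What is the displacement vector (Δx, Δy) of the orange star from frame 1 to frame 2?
(0.5, 3.2)

The orange star was at (6.5, 5.7) in frame 1 and (7.0, 8.9) in frame 2.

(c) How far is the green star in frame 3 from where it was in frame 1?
6.7

The green star moved from (1.2, 4.1) to (6.9, 7.6), a distance of √(5.7² + 3.5²) ≈ 6.7.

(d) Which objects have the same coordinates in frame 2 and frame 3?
none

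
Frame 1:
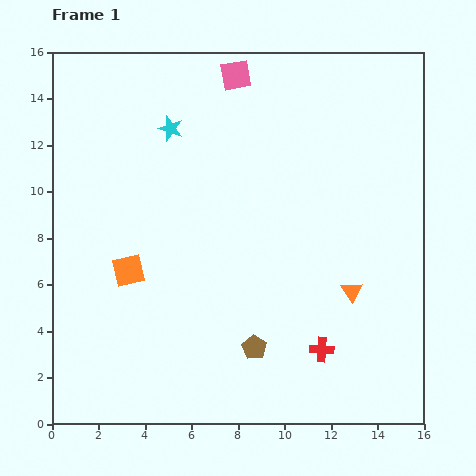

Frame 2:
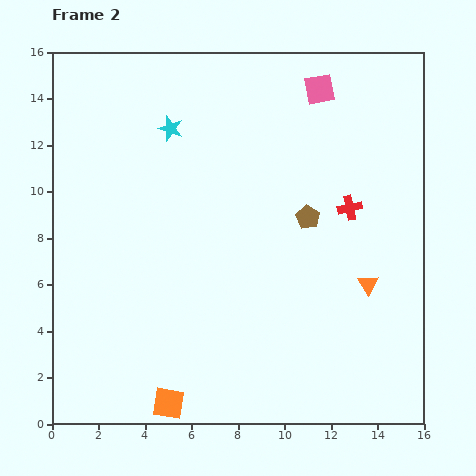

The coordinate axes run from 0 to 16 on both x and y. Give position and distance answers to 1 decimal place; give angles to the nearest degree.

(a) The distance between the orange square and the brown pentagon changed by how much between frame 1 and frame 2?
+3.7

Distance in frame 1: 6.3. Distance in frame 2: 10.0.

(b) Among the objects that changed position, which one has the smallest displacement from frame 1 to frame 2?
the orange triangle

(moved 0.8)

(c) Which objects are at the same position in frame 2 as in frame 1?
the cyan star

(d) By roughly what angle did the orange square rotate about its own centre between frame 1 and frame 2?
23° clockwise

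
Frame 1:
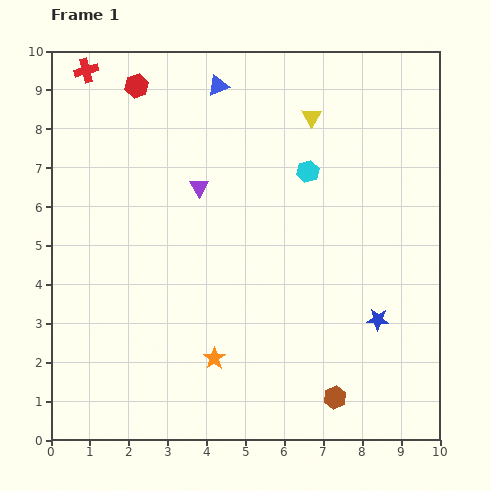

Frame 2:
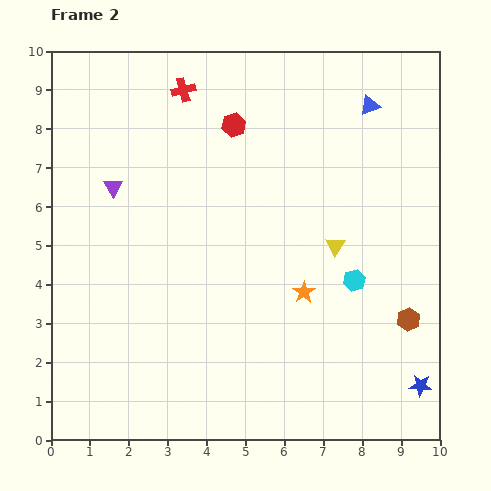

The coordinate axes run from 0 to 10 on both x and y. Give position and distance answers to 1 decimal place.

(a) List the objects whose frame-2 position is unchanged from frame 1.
none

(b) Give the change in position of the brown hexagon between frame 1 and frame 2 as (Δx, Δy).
(1.9, 2.0)

The brown hexagon was at (7.3, 1.1) in frame 1 and (9.2, 3.1) in frame 2.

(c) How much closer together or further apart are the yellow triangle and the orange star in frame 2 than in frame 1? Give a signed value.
-5.3

Distance in frame 1: 6.7. Distance in frame 2: 1.4.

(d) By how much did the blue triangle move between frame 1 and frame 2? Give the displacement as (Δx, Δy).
(3.9, -0.5)

The blue triangle was at (4.3, 9.1) in frame 1 and (8.2, 8.6) in frame 2.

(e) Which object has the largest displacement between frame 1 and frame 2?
the blue triangle

(moved 3.9; next 3.4)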